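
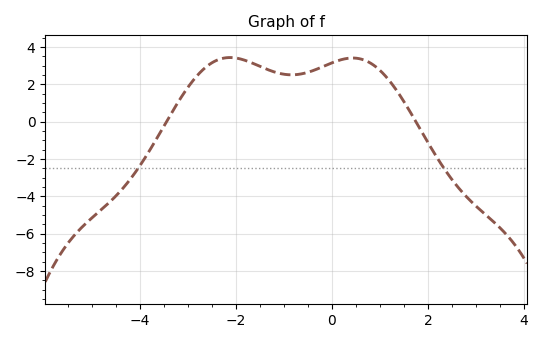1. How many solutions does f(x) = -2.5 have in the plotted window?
2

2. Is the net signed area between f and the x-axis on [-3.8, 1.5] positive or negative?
positive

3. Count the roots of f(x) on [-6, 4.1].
2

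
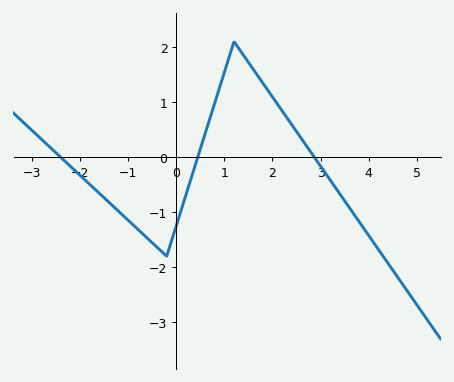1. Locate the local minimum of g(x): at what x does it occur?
-0.2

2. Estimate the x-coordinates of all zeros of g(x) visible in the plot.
-2.4, 0.4, 2.8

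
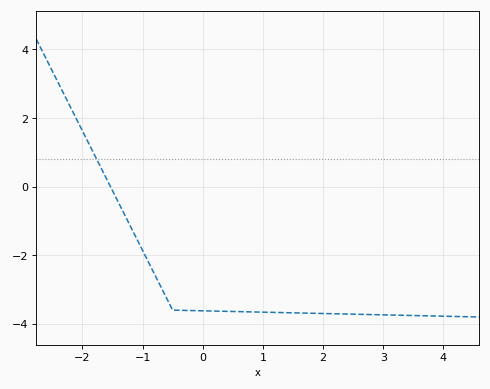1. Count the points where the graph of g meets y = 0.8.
1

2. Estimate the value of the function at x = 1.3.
-3.67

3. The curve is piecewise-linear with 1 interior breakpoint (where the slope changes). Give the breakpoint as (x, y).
(-0.5, -3.6)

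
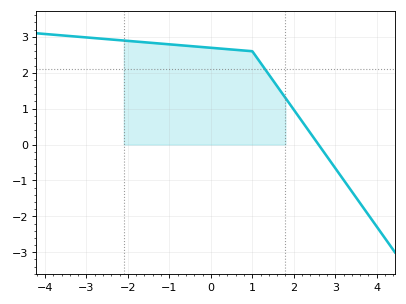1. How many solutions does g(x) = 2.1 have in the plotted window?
1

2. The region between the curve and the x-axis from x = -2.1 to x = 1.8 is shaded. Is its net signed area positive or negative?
positive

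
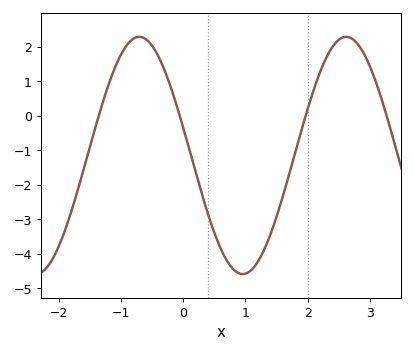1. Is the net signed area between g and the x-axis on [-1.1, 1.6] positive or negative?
negative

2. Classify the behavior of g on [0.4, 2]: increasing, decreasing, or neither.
neither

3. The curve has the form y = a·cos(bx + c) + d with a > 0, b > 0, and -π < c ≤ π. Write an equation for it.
y = 3.44cos(1.89x + 1.33) - 1.15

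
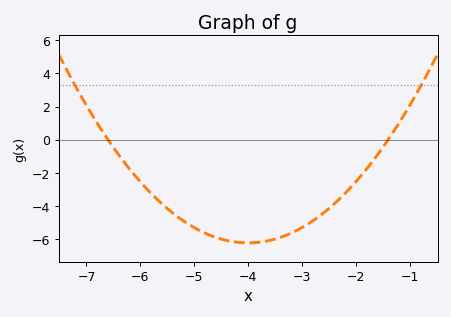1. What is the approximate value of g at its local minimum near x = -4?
-6.22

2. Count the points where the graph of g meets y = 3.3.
2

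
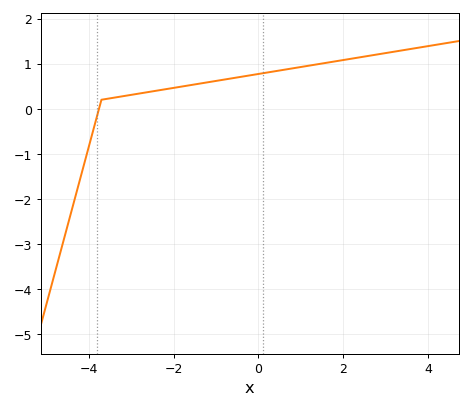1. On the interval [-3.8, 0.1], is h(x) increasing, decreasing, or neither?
increasing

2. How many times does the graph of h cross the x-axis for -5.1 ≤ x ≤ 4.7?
1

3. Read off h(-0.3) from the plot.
0.7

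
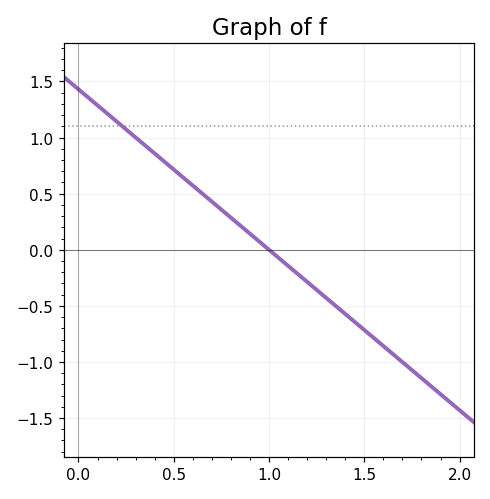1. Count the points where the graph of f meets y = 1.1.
1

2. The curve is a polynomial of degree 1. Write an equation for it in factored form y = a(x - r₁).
y = -1.43(x - 1)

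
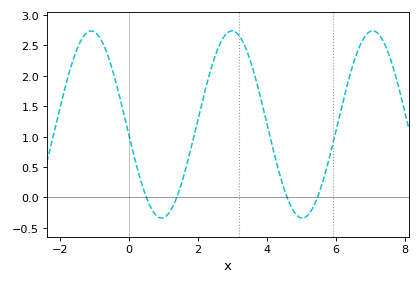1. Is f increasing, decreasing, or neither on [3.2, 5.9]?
neither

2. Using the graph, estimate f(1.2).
-0.2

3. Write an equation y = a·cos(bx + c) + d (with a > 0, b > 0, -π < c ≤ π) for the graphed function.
y = 1.54cos(1.5x + 1.7) + 1.2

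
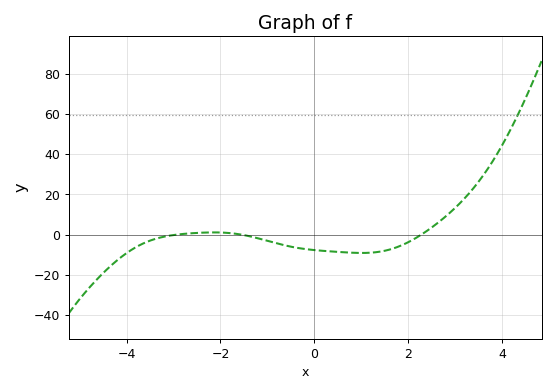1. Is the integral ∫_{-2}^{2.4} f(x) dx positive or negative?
negative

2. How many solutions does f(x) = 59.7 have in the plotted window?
1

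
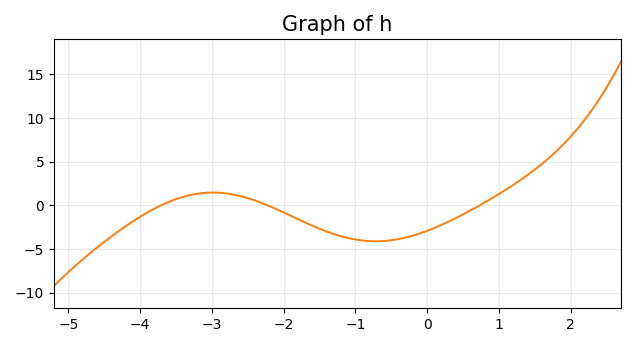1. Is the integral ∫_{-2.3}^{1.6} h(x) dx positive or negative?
negative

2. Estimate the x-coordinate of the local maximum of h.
-2.99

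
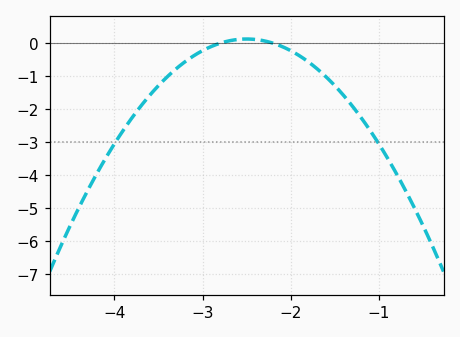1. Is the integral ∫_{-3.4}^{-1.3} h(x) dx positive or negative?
negative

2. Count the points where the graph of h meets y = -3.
2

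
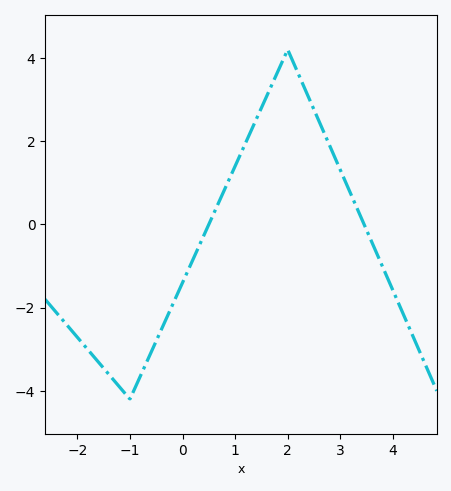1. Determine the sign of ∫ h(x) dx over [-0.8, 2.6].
positive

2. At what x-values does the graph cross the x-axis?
0.5, 3.45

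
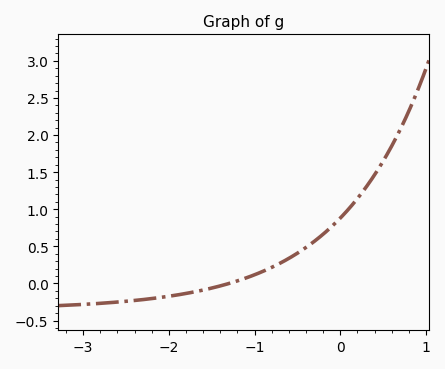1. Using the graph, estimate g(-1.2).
0.05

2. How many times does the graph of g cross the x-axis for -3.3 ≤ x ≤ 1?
1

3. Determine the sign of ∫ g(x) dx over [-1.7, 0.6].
positive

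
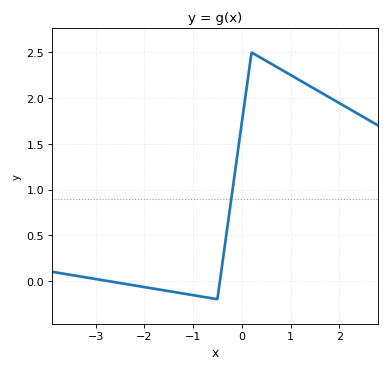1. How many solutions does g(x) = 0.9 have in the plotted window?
1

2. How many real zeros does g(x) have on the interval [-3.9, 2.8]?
2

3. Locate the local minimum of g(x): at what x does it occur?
-0.5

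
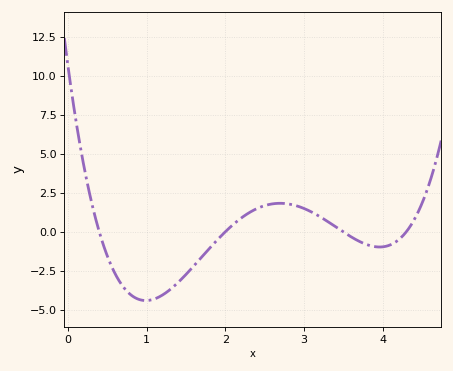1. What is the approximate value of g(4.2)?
-0.521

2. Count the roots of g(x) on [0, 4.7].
4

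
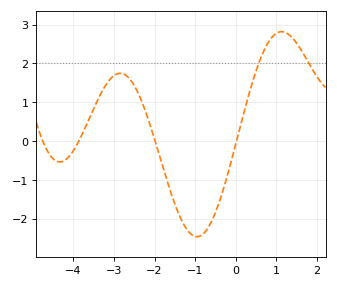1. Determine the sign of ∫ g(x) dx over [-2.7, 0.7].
negative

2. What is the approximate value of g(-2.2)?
0.7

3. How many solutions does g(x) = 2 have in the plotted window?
2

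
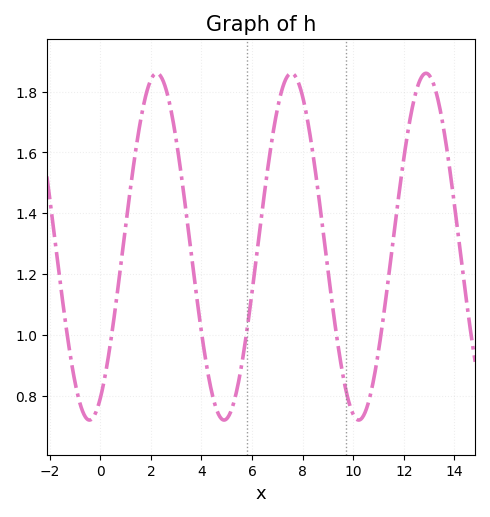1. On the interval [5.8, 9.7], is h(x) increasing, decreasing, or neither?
neither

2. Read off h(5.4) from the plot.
0.82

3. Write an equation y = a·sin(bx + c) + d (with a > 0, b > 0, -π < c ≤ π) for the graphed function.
y = 0.57sin(1.2x - 1.1) + 1.29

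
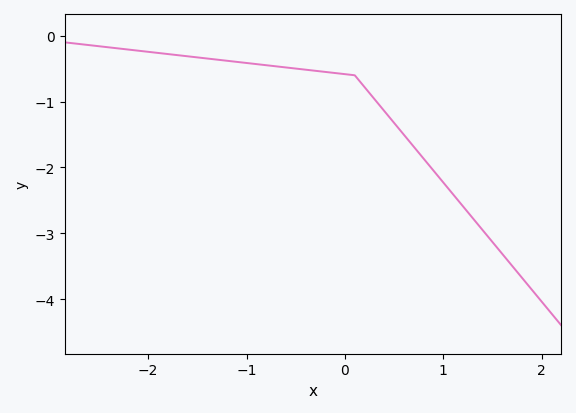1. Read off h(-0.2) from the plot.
-0.549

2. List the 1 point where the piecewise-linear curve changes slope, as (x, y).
(0.1, -0.6)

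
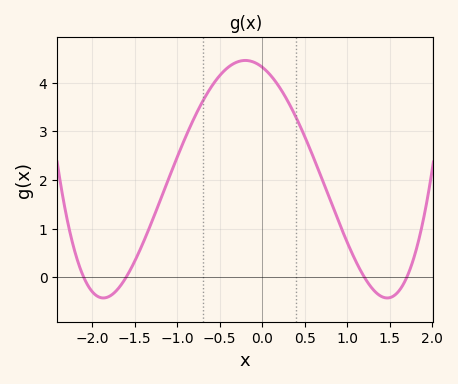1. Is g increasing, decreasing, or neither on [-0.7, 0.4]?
neither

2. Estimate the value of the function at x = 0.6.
2.47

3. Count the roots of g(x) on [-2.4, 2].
4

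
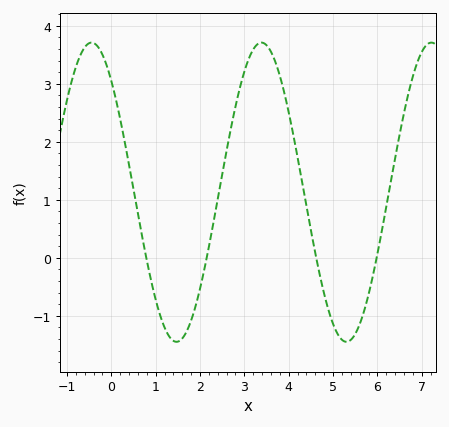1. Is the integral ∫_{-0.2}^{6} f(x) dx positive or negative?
positive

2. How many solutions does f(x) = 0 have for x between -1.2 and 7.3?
4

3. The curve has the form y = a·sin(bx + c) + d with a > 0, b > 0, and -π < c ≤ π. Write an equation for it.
y = 2.58sin(1.6x + 2.3) + 1.13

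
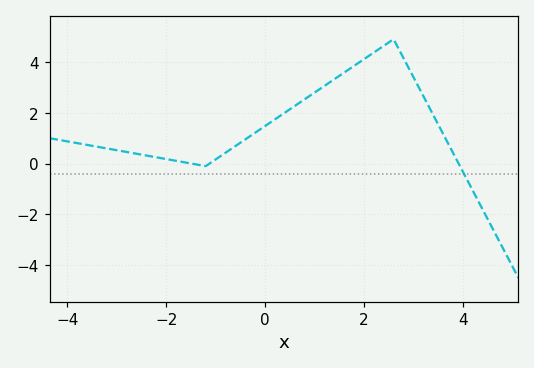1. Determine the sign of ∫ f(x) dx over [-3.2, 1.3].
positive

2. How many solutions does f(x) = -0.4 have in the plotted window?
1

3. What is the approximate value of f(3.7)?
0.804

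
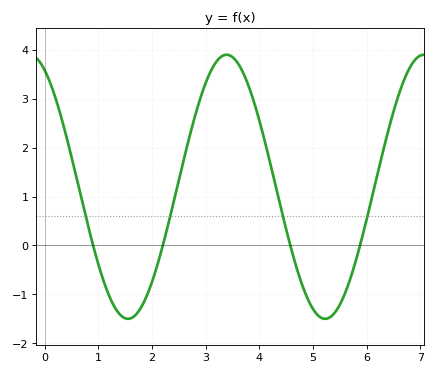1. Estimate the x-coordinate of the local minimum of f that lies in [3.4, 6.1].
5.2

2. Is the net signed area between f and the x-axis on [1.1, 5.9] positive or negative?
positive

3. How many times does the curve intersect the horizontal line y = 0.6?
4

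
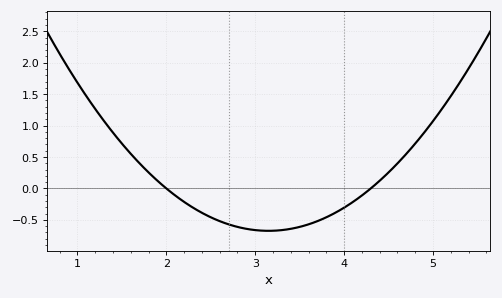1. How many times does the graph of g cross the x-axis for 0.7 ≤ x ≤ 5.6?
2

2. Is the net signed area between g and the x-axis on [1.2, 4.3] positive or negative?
negative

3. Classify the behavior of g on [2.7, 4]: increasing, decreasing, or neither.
neither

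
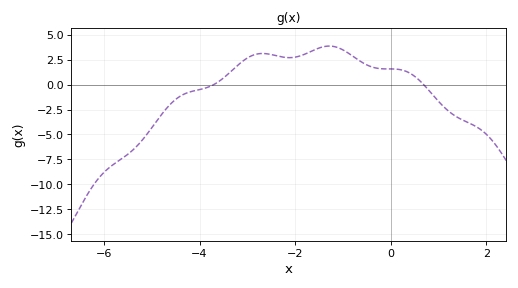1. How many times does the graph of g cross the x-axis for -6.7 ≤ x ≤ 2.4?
2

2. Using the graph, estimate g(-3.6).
0.5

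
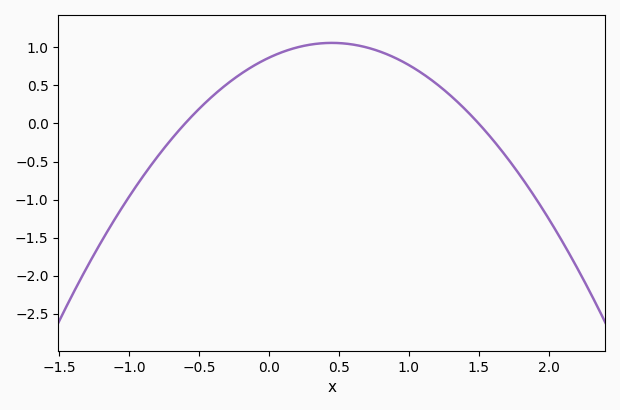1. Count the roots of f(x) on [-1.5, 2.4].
2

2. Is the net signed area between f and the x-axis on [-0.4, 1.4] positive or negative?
positive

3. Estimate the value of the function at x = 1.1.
0.653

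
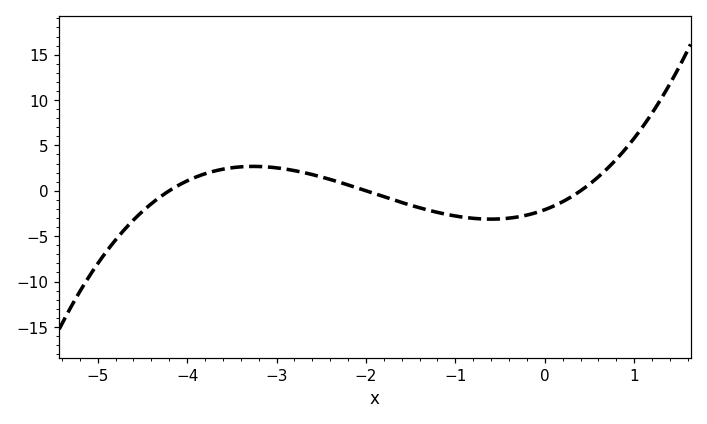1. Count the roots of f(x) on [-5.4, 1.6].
3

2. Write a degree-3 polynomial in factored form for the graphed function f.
y = 0.62(x + 4.2)(x + 2)(x - 0.4)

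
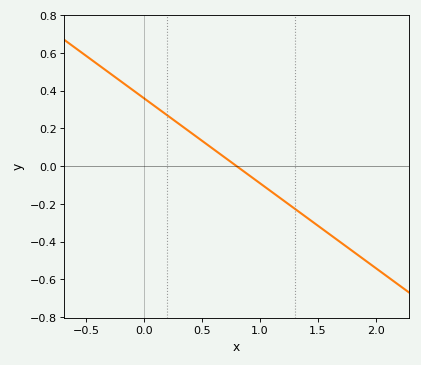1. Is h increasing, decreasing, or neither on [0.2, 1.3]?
decreasing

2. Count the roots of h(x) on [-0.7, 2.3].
1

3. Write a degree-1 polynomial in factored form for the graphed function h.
y = -0.45(x - 0.8)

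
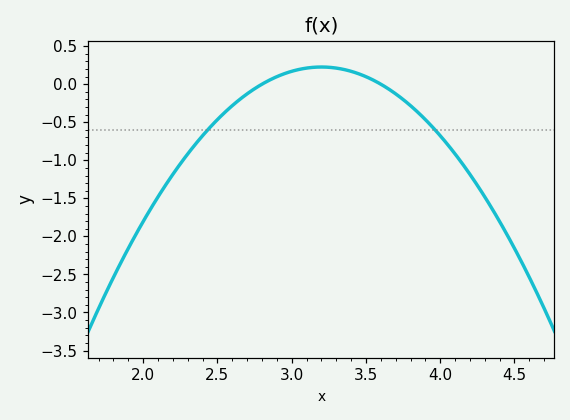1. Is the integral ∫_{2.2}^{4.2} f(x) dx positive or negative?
negative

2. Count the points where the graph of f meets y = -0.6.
2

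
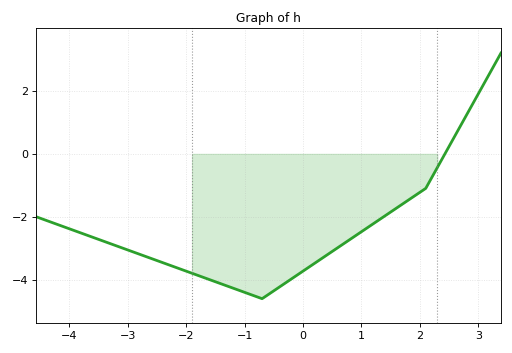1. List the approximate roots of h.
2.4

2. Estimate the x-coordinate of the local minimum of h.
-0.6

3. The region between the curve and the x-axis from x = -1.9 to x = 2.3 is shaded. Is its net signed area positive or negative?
negative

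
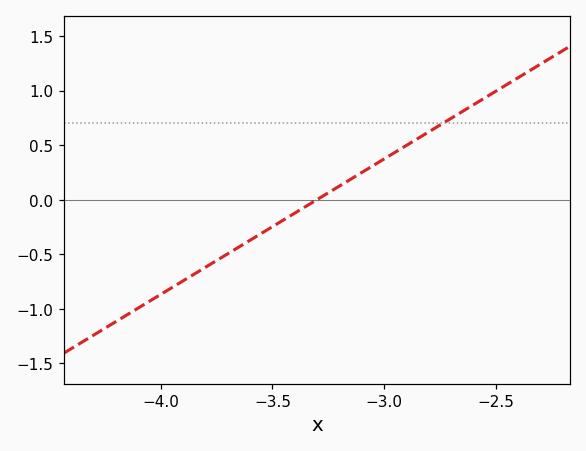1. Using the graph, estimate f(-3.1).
0.25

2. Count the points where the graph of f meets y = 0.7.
1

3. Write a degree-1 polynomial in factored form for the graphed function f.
y = 1.24(x + 3.3)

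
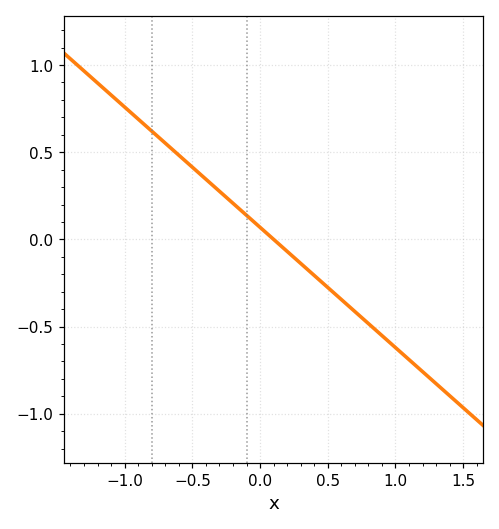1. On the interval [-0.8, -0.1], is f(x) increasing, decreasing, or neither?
decreasing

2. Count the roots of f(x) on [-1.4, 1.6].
1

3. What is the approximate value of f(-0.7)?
0.552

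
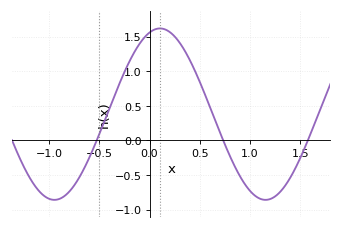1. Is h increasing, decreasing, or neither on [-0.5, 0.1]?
increasing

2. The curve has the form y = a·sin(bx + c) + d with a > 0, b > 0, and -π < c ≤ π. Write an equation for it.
y = 1.24sin(2.99x + 1.26) + 0.38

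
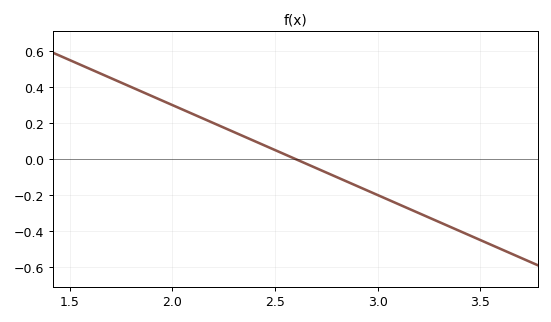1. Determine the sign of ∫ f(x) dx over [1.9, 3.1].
positive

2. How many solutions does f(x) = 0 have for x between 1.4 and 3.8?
1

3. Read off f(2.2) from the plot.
0.2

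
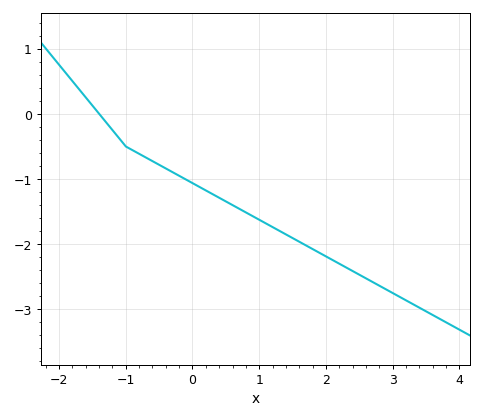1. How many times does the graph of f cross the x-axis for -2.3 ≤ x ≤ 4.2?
1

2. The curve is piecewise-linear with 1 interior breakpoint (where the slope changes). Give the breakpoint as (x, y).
(-1, -0.5)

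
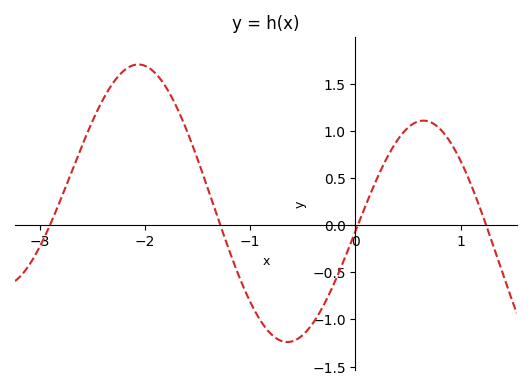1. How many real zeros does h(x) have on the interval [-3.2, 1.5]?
4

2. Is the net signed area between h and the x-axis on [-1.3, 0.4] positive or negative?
negative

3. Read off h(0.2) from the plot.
0.481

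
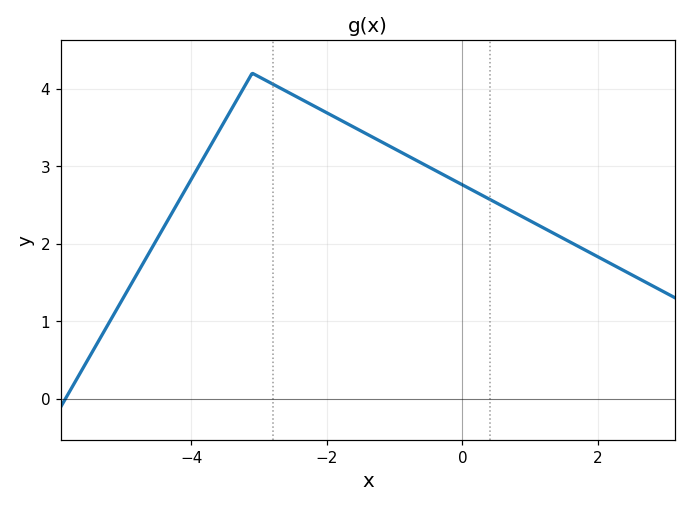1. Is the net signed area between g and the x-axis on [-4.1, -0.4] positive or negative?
positive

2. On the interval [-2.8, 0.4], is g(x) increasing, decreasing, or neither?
decreasing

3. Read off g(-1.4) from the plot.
3.41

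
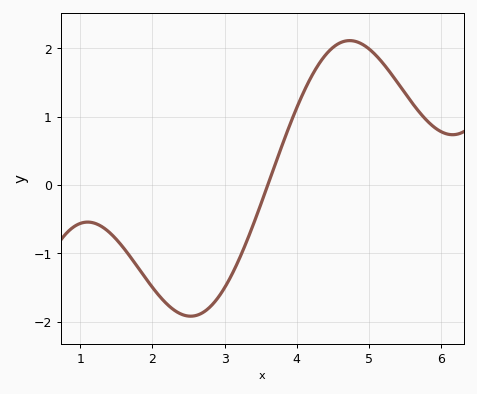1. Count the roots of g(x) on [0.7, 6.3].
1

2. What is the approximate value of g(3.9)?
0.9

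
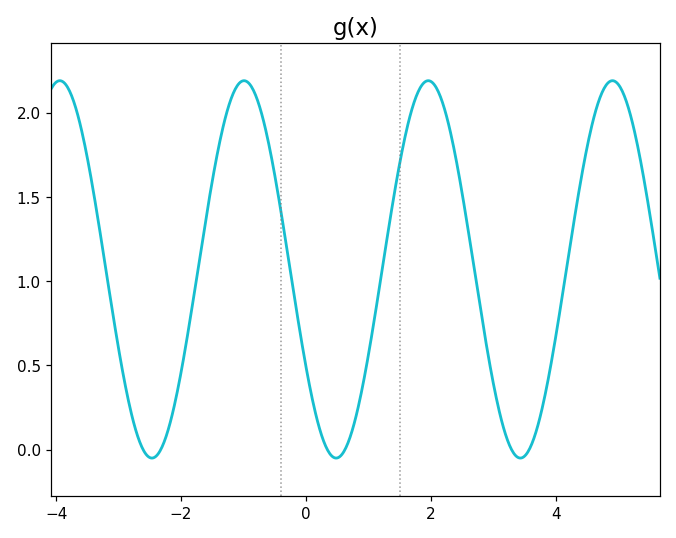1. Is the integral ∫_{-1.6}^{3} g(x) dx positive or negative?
positive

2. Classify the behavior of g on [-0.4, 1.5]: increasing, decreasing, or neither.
neither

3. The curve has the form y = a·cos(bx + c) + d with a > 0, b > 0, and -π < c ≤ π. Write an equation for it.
y = 1.12cos(2.1x + 2.1) + 1.07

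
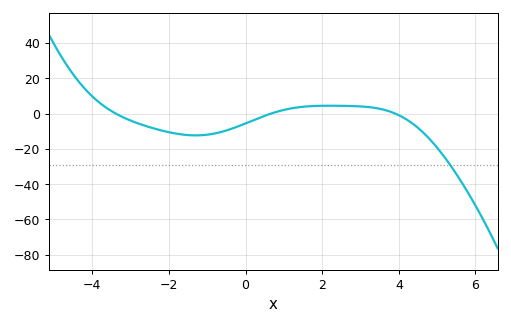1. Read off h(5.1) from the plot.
-22.1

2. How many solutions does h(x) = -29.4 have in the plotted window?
1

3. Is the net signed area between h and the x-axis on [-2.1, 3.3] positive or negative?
negative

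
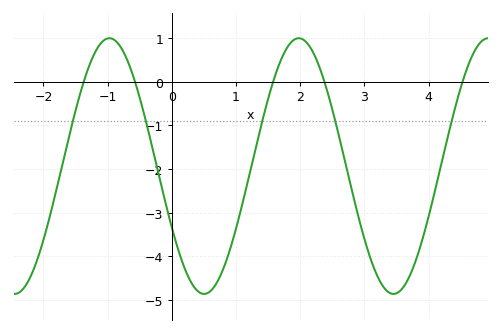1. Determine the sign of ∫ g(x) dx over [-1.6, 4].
negative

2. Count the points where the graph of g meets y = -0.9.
5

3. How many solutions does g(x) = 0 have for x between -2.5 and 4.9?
5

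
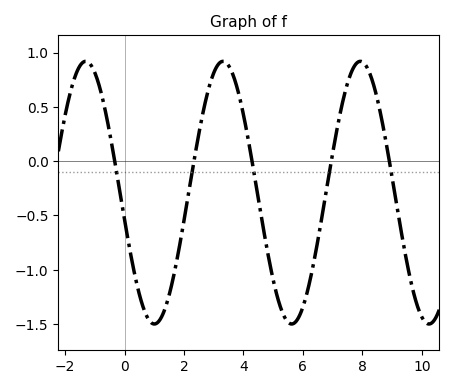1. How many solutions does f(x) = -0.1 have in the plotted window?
5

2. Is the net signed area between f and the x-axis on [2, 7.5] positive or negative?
negative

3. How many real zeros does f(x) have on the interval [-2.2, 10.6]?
5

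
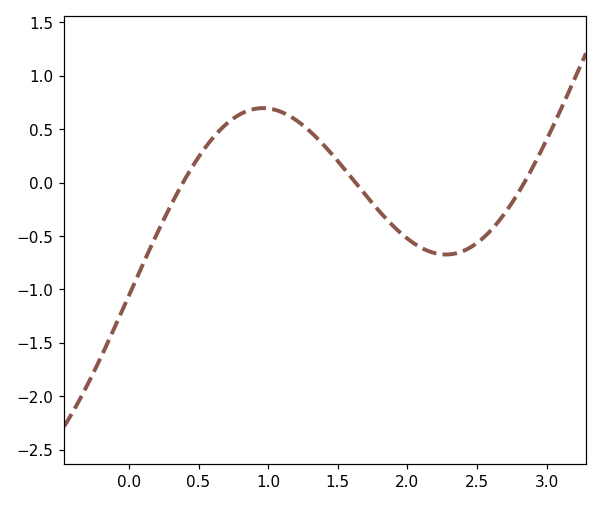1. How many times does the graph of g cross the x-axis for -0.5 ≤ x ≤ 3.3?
3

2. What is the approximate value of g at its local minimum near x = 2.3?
-0.65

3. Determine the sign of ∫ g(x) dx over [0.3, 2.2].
positive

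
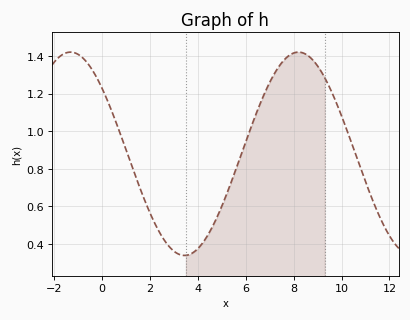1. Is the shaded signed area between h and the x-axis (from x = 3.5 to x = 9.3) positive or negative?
positive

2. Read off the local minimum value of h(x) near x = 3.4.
0.34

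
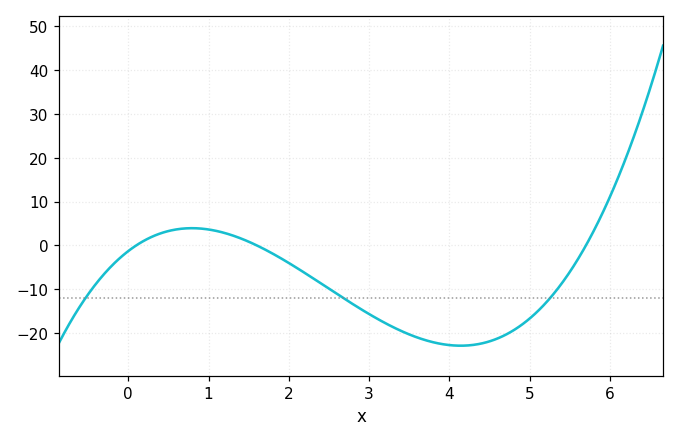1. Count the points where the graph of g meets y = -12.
3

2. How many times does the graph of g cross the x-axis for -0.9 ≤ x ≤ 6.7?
3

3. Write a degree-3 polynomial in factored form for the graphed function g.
y = 1.43(x - 0.1)(x - 1.6)(x - 5.7)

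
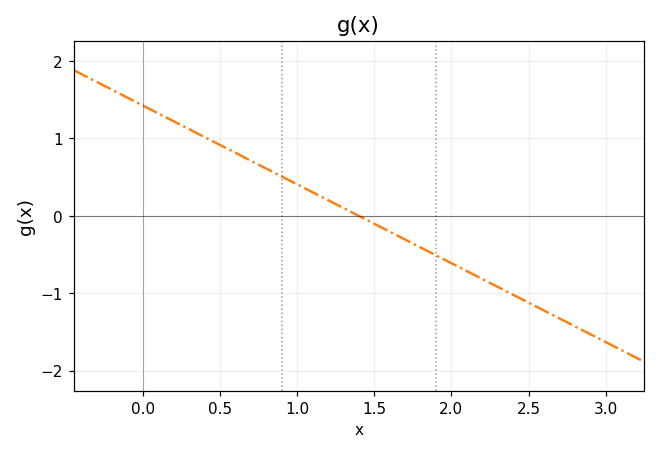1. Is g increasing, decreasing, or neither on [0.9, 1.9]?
decreasing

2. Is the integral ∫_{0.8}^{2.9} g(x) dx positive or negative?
negative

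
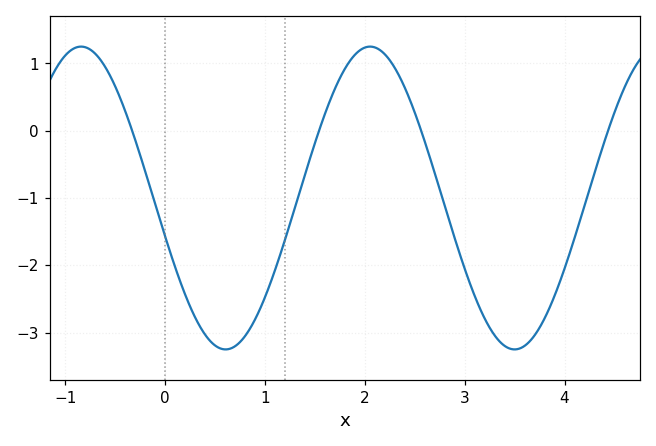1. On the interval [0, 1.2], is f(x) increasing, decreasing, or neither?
neither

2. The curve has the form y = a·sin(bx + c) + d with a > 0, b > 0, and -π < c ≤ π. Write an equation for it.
y = 2.25sin(2.17x - 2.88) - 1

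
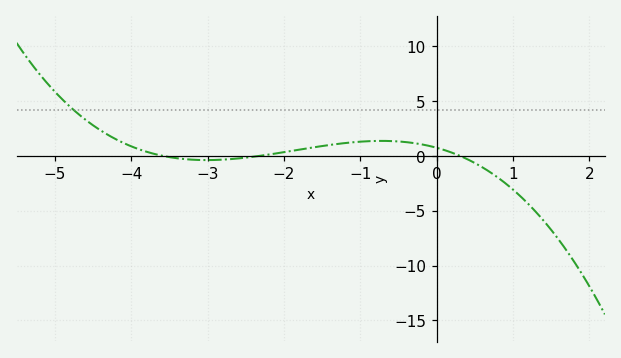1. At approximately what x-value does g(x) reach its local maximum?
-0.721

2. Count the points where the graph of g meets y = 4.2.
1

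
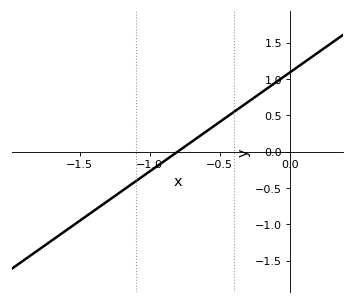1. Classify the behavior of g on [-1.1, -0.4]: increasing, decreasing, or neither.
increasing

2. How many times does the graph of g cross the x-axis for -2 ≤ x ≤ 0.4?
1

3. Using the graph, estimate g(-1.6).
-1.09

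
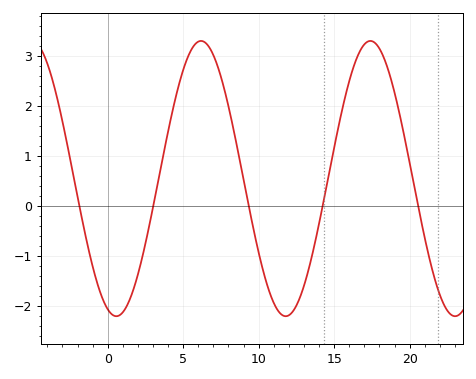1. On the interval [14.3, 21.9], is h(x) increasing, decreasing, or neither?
neither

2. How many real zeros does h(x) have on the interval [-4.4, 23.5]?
5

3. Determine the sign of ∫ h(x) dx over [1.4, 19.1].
positive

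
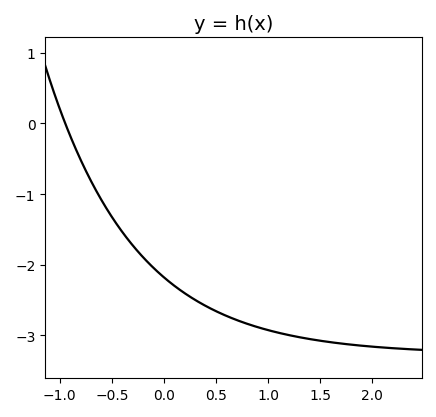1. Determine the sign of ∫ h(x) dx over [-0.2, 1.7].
negative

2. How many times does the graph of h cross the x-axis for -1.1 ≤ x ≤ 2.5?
1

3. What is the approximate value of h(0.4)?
-2.6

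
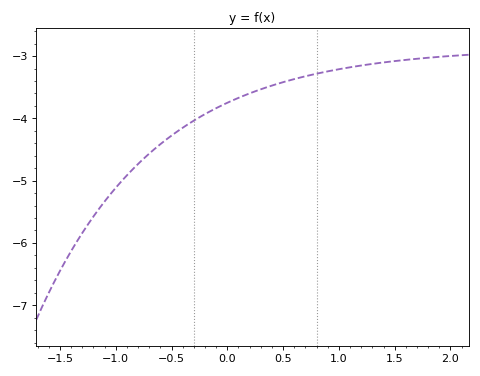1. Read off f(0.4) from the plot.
-3.47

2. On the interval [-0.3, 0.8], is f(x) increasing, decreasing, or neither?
increasing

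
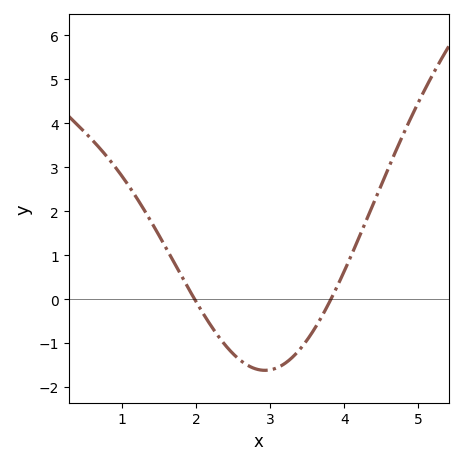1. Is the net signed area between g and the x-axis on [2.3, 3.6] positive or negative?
negative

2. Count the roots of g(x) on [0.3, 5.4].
2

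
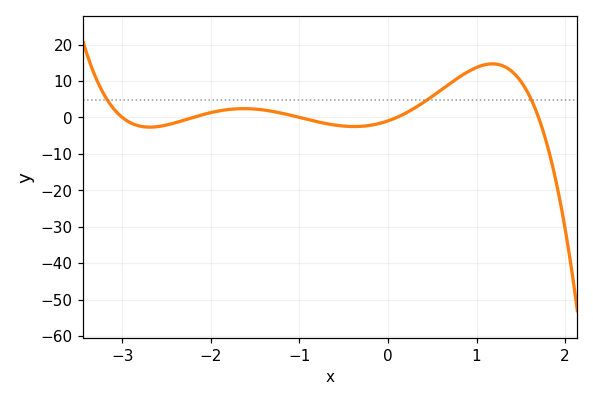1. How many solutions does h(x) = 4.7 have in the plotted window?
3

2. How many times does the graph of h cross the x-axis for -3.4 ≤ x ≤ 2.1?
5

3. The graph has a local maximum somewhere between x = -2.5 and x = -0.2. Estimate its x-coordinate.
-1.6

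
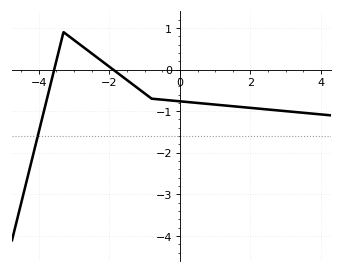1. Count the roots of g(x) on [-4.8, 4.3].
2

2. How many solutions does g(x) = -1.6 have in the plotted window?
1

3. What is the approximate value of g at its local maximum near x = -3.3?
0.9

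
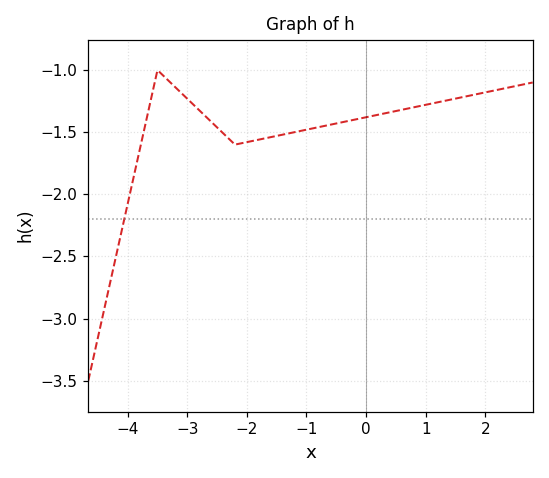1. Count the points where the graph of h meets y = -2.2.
1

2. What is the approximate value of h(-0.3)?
-1.41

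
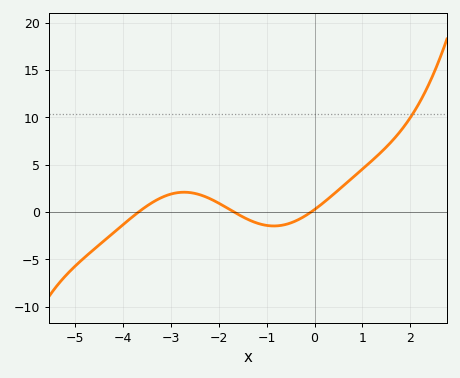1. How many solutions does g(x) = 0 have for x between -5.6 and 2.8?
3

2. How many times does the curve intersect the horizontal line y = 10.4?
1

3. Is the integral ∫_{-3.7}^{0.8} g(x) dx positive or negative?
positive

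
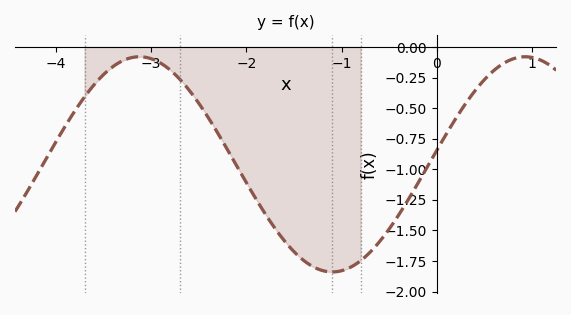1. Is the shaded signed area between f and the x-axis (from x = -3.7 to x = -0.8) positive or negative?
negative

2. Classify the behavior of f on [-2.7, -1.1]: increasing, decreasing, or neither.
decreasing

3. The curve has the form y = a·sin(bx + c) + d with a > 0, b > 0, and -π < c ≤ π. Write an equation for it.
y = 0.88sin(1.55x + 0.13) - 0.96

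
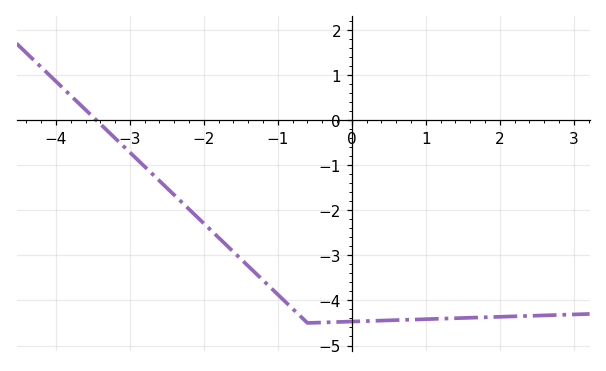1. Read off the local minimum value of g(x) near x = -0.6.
-4.5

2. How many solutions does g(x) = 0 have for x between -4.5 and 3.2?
1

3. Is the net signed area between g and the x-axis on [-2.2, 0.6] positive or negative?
negative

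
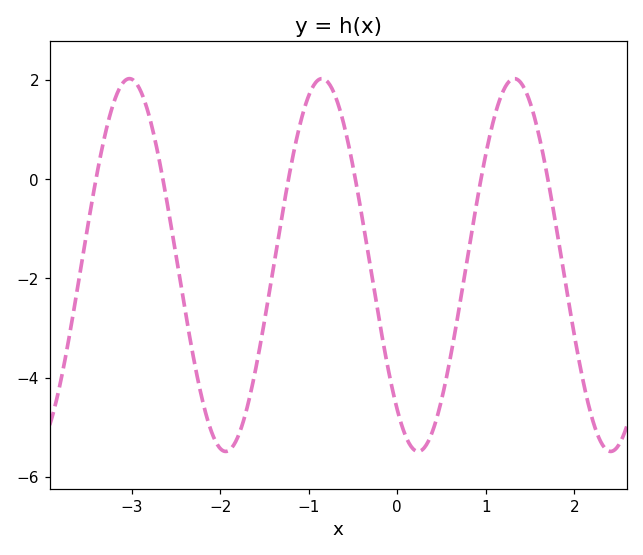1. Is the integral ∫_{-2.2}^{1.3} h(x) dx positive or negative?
negative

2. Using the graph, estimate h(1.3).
2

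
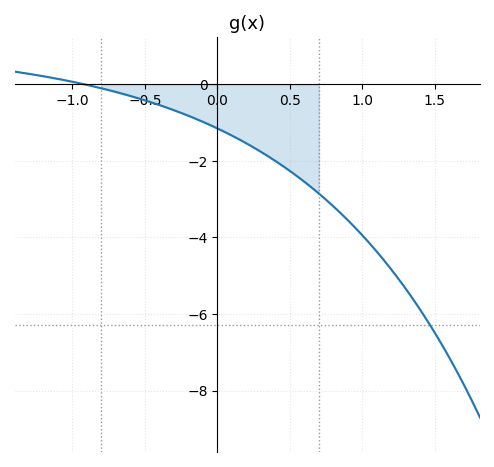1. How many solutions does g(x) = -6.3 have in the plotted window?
1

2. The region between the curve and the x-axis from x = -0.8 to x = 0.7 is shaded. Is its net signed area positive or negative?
negative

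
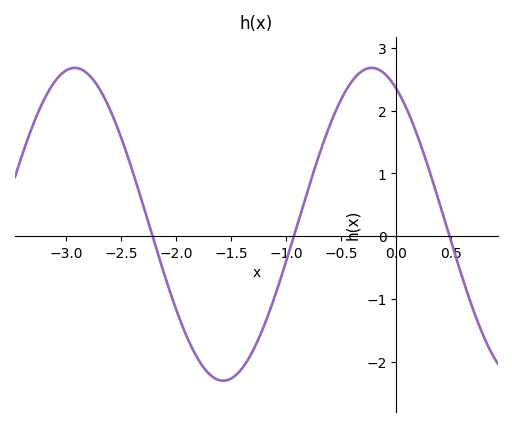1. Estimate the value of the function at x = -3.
2.64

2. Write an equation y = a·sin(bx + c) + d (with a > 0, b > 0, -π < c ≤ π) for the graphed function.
y = 2.49sin(2.33x + 2.09) + 0.19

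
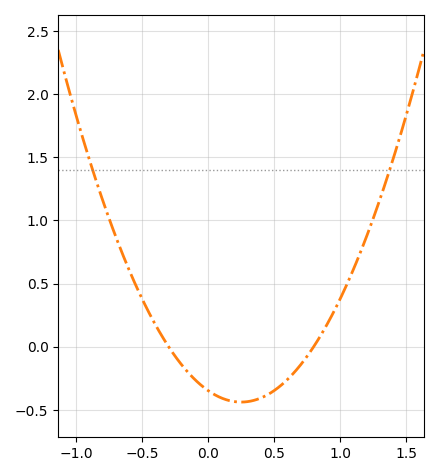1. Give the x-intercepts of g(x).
-0.3, 0.8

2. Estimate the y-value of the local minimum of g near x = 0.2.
-0.45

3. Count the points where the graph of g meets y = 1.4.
2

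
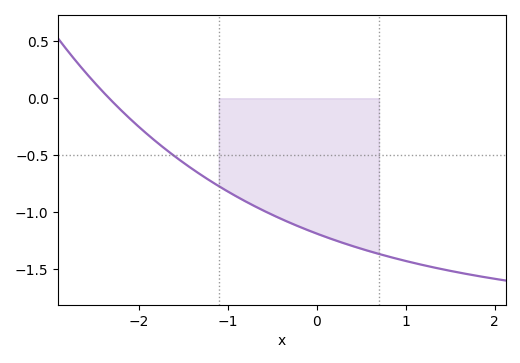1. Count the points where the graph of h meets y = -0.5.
1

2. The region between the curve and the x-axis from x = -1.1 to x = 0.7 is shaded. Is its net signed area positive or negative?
negative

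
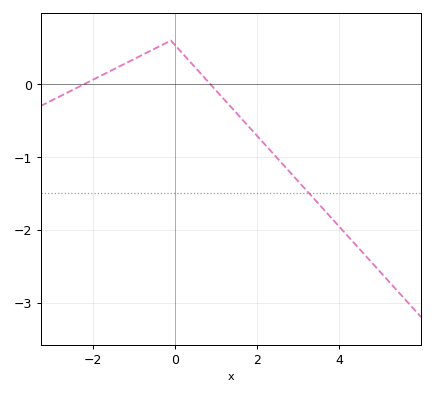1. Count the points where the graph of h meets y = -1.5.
1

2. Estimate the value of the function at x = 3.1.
-1.4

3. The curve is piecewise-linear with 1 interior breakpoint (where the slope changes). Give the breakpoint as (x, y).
(-0.1, 0.6)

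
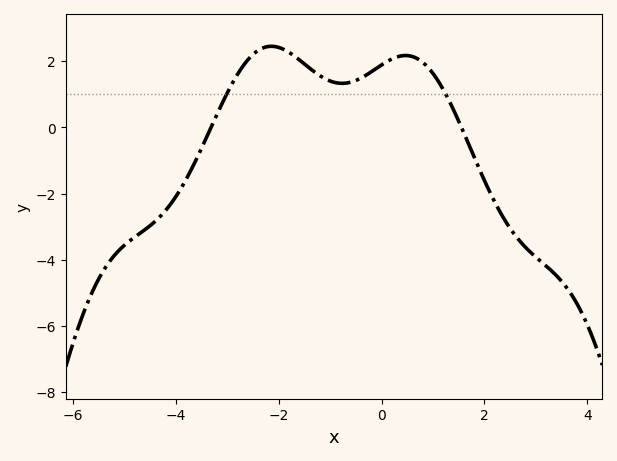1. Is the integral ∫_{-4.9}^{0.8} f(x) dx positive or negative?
positive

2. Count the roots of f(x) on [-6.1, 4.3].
2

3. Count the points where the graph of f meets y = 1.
2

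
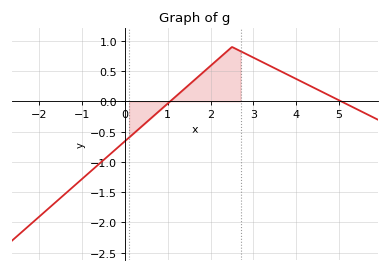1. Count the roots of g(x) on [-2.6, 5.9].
2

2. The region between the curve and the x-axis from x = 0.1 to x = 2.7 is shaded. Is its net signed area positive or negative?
positive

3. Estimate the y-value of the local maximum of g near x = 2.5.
0.9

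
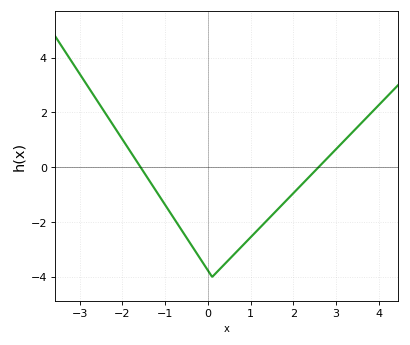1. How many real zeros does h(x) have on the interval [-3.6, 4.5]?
2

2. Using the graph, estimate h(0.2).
-3.84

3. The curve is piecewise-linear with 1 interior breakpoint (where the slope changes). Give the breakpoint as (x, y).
(0.1, -4)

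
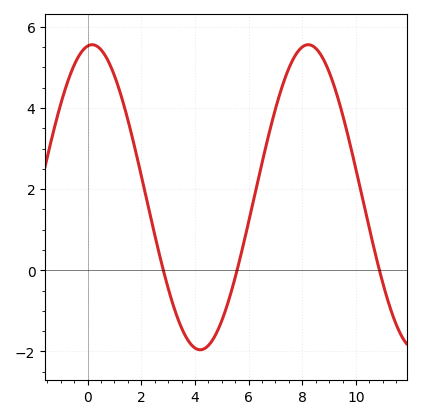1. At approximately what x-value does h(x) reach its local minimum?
4.2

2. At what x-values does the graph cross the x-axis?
2.8, 5.6, 10.8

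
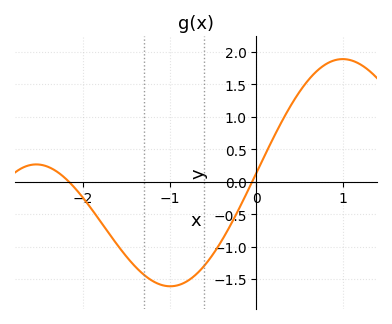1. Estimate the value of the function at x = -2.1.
-0.087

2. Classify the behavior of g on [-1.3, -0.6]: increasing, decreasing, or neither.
neither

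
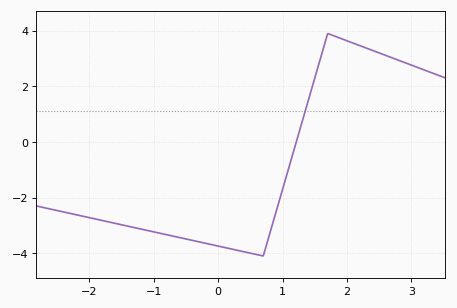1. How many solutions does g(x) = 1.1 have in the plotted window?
1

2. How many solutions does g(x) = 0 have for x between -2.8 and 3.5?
1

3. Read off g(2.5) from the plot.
3.2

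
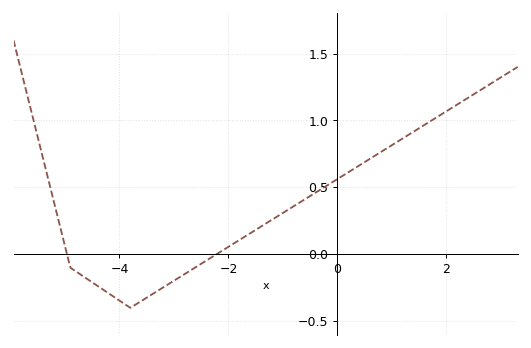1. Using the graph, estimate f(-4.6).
-0.182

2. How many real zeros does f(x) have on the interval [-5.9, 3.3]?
2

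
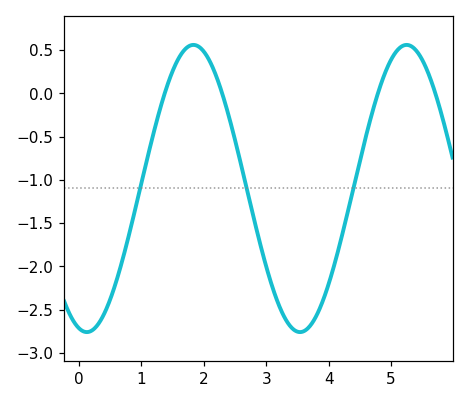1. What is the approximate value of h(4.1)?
-1.95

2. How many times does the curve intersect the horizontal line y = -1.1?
3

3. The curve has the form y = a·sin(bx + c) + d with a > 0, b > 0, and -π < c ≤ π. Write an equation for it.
y = 1.66sin(1.84x - 1.8) - 1.1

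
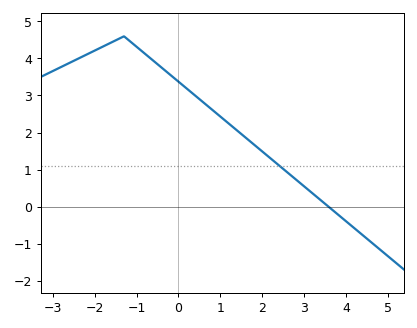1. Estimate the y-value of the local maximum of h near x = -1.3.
4.6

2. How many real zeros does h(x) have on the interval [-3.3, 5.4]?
1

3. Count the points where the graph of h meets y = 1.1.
1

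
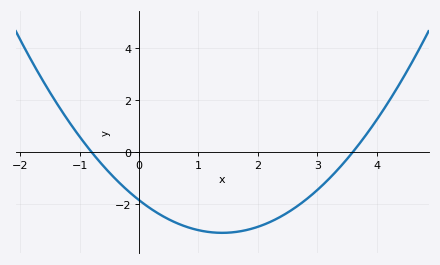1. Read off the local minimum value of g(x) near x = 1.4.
-3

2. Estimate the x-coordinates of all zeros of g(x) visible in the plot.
-0.8, 3.6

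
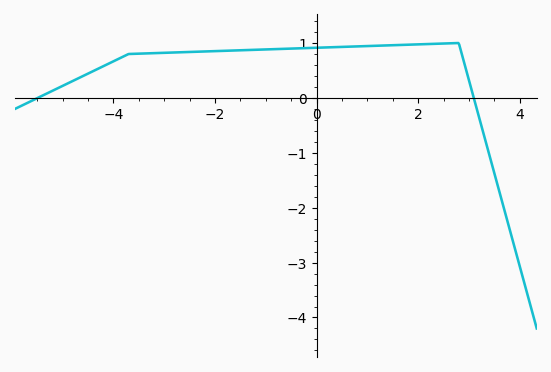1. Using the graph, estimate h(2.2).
0.982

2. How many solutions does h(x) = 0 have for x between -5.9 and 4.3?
2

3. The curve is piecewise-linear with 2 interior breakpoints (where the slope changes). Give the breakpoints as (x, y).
(-3.7, 0.8); (2.8, 1)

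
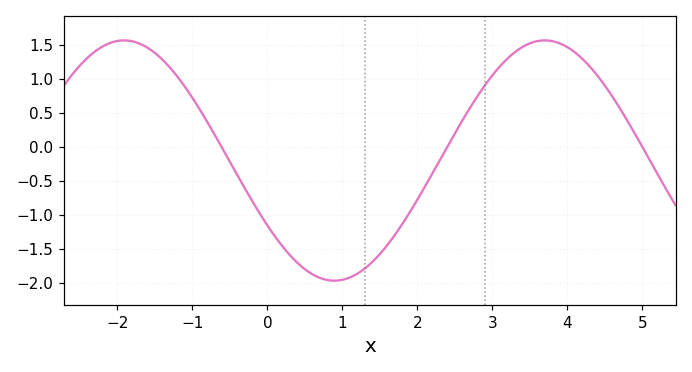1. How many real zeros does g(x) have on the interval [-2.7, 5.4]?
3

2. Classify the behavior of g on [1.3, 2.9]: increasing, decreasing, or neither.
increasing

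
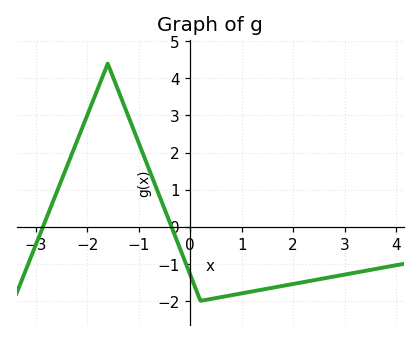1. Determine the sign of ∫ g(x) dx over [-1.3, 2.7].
negative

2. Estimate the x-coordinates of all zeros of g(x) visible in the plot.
-2.86, -0.362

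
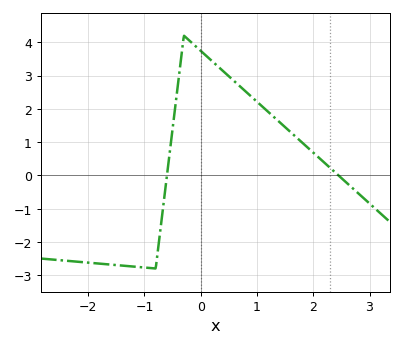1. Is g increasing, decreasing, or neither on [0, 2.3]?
decreasing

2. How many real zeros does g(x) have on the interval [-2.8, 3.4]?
2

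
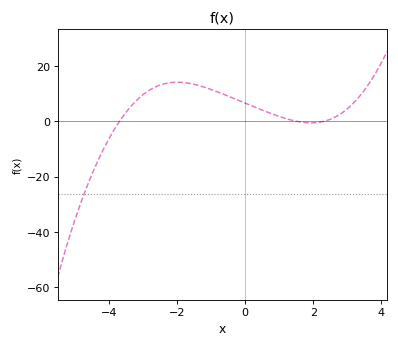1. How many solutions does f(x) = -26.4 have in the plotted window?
1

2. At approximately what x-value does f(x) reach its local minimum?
2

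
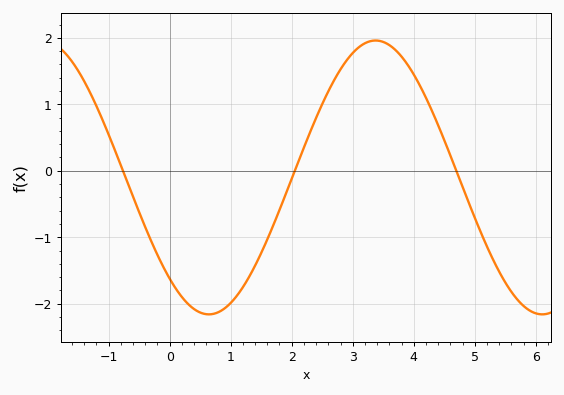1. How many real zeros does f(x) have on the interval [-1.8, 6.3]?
3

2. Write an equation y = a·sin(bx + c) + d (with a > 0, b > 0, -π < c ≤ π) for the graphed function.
y = 2.06sin(1.15x - 2.31) - 0.1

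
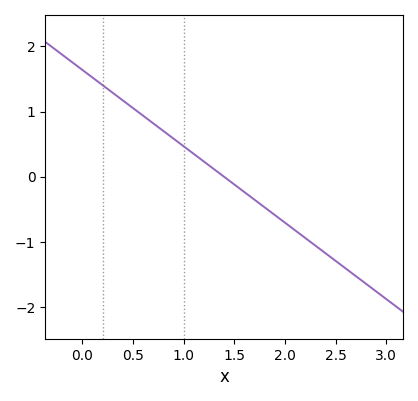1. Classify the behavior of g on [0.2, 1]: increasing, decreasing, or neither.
decreasing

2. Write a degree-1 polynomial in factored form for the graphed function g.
y = -1.17(x - 1.4)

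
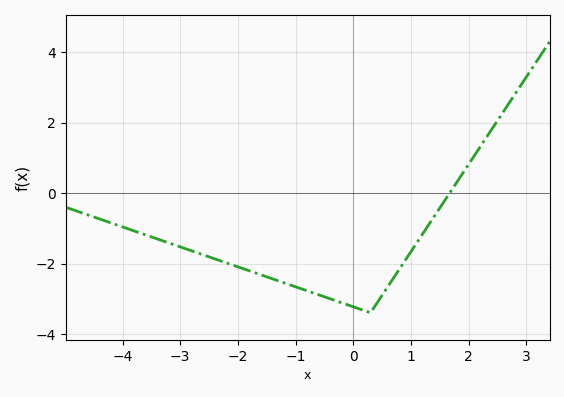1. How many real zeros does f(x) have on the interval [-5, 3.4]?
1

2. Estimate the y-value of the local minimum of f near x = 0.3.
-3.4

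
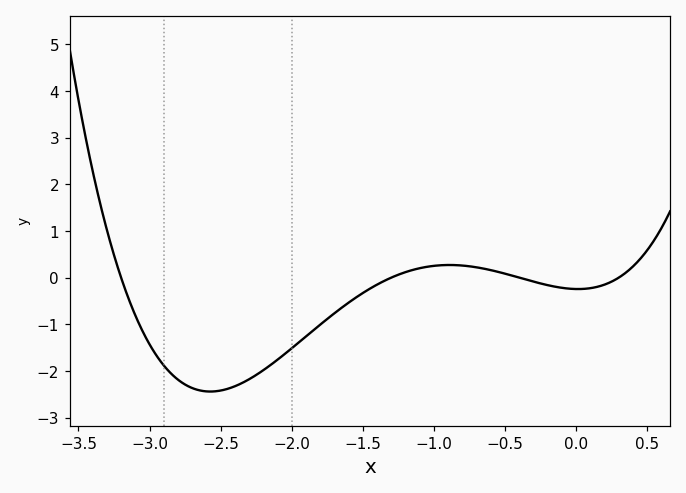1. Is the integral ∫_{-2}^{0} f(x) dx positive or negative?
negative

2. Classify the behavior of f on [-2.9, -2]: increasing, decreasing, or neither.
neither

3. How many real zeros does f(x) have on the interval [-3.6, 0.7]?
4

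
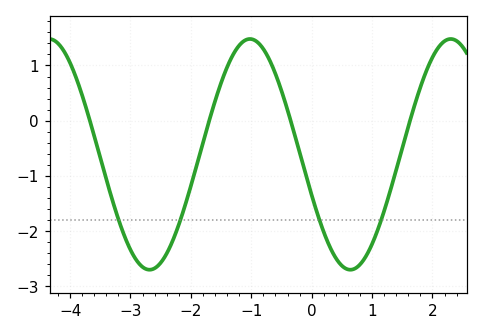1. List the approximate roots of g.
-3.7, -1.7, -0.3, 1.6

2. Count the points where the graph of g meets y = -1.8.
4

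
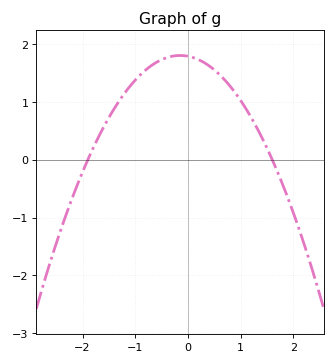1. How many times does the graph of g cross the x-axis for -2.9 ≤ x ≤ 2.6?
2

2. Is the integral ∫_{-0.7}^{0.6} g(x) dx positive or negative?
positive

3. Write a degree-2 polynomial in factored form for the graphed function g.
y = -0.59(x + 1.9)(x - 1.6)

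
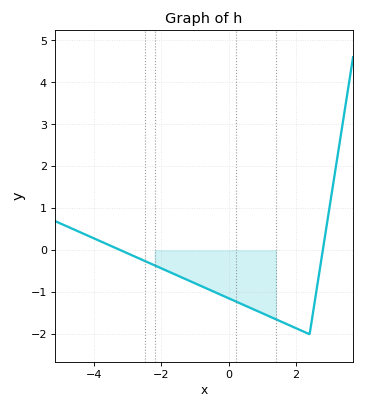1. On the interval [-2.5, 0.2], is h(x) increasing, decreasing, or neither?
decreasing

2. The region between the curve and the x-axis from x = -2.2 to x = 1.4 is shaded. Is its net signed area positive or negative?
negative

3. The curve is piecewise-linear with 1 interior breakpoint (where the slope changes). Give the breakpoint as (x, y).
(2.4, -2)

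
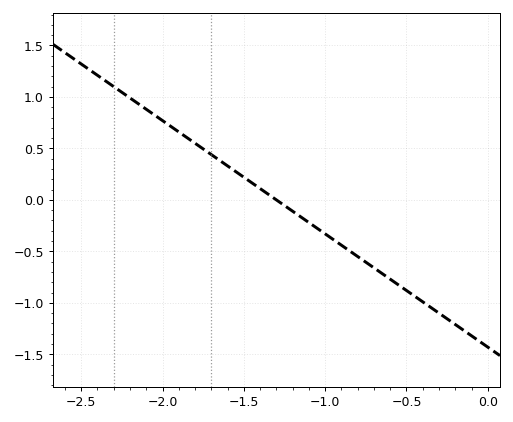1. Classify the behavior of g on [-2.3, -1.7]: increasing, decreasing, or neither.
decreasing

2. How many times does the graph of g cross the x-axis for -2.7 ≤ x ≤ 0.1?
1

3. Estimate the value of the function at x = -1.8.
0.55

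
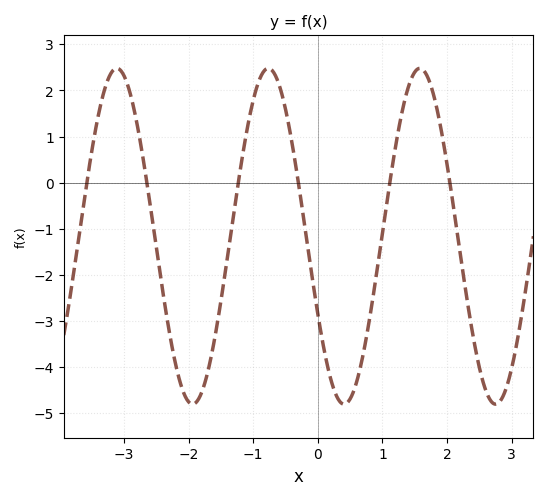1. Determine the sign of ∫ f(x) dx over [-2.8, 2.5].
negative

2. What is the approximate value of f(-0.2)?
-0.953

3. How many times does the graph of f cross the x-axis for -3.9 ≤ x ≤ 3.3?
6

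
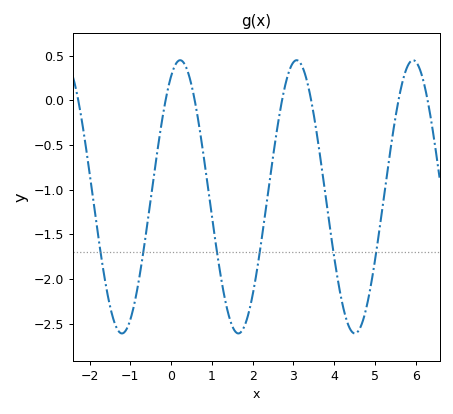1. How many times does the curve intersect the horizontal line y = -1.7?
6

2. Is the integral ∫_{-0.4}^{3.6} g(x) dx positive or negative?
negative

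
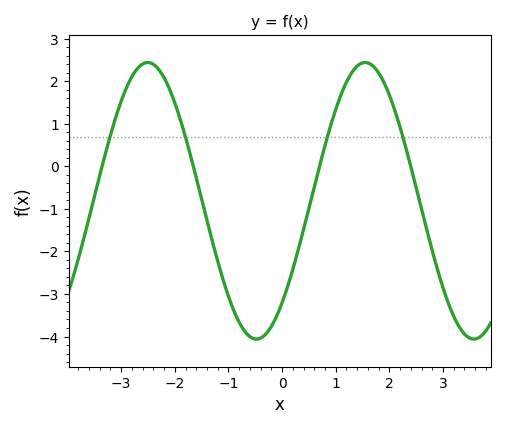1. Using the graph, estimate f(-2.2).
2.1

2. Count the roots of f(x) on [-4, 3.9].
4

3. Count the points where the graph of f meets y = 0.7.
4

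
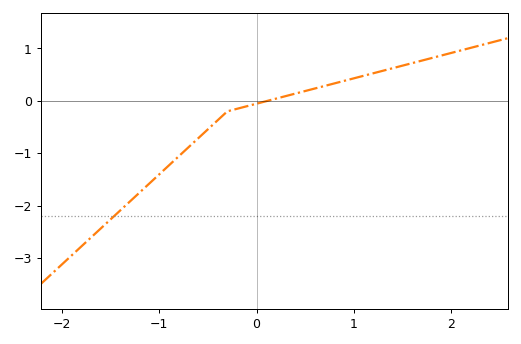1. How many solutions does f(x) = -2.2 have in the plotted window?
1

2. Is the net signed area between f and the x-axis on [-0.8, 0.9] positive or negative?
negative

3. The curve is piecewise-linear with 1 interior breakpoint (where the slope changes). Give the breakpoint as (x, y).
(-0.3, -0.2)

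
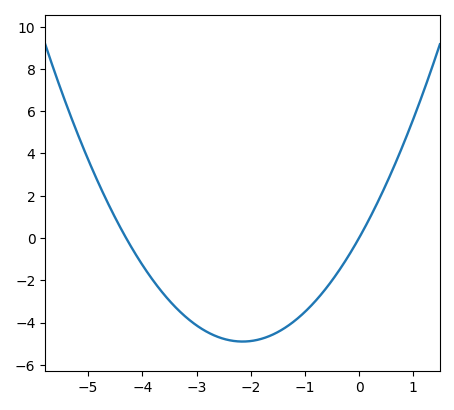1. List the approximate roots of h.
-4.3, 0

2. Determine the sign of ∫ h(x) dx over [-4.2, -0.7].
negative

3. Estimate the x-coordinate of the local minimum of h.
-2.15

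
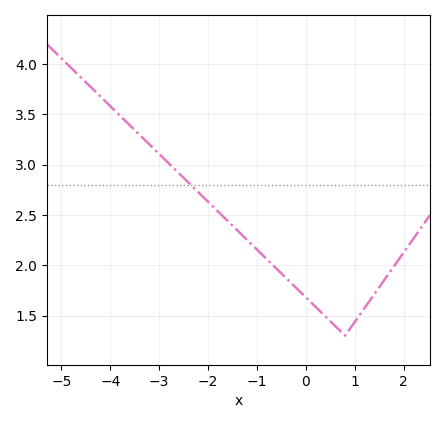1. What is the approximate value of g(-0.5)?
1.92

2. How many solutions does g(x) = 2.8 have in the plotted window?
1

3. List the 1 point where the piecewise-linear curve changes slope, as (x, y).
(0.8, 1.3)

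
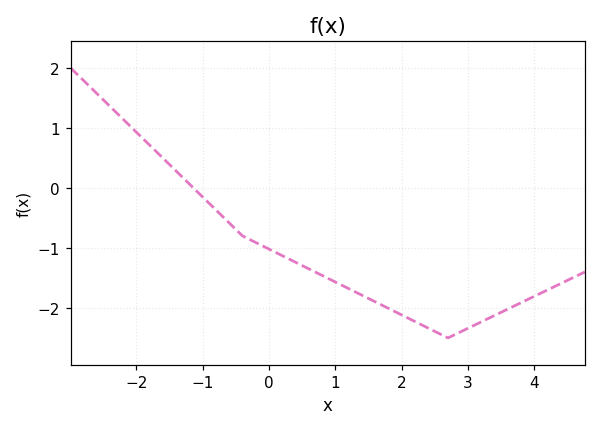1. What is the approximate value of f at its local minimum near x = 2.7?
-2.5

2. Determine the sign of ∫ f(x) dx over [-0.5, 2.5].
negative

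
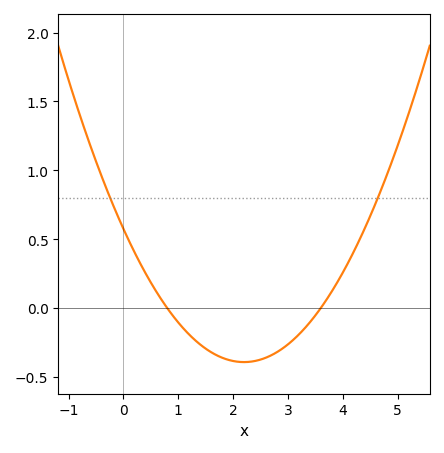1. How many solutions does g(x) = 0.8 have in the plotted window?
2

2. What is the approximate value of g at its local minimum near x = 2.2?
-0.4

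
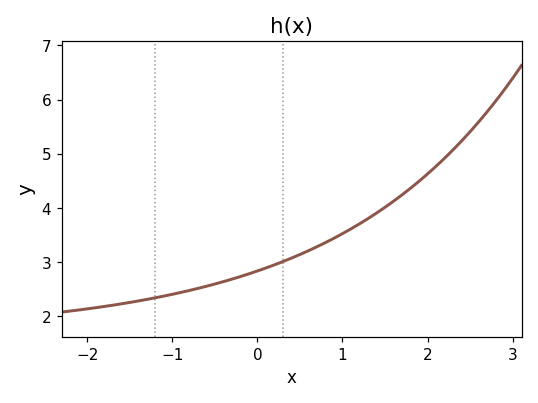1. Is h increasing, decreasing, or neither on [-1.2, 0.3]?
increasing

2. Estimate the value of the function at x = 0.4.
3.1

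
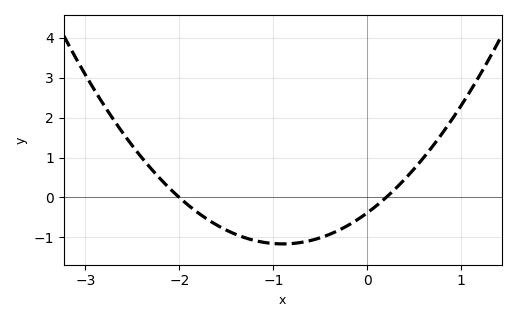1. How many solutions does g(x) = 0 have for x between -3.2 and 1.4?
2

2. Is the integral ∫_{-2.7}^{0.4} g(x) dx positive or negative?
negative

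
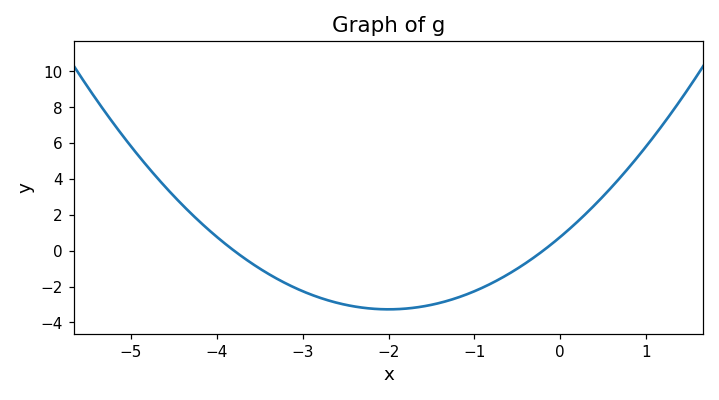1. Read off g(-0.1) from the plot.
0.374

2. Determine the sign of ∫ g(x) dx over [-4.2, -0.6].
negative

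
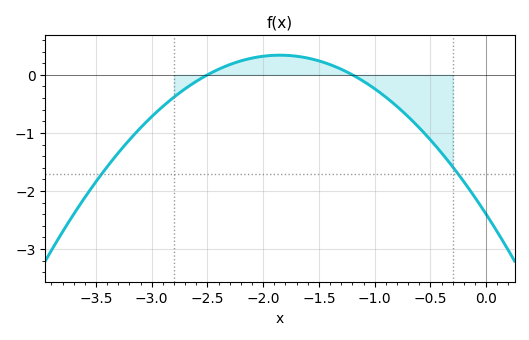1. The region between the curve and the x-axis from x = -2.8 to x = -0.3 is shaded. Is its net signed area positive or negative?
negative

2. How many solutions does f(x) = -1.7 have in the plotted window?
2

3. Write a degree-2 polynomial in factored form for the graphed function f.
y = -0.8(x + 2.5)(x + 1.2)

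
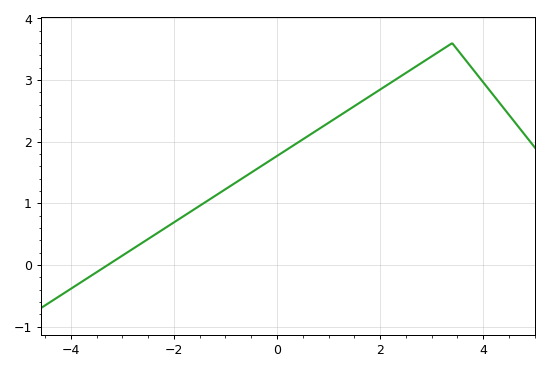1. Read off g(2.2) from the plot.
2.95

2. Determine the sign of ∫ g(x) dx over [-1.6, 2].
positive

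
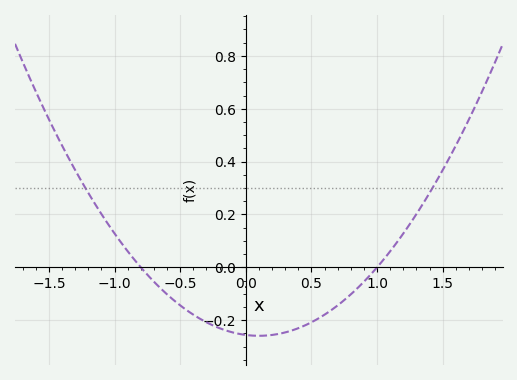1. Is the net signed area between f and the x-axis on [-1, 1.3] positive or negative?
negative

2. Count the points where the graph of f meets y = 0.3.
2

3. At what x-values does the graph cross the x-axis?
-0.8, 1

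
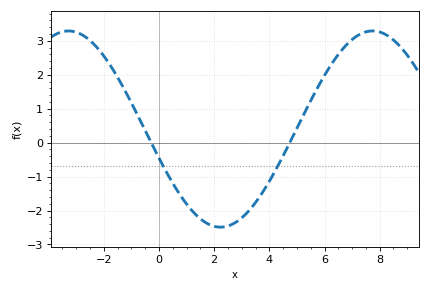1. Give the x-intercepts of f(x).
-0.2, 4.8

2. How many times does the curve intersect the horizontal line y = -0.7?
2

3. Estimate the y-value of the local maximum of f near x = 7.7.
3.3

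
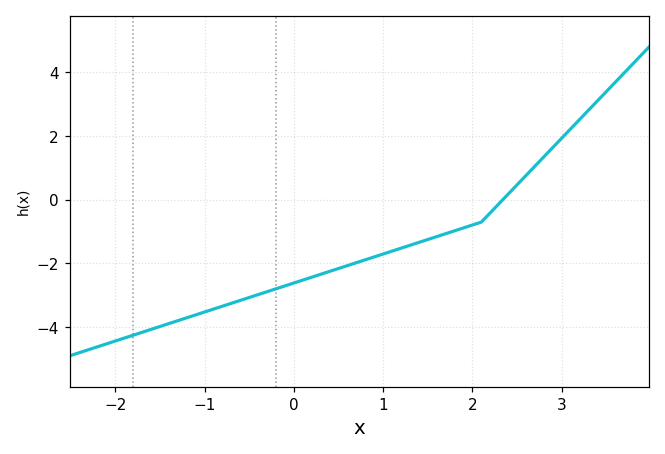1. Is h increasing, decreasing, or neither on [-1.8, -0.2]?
increasing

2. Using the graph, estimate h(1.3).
-1.43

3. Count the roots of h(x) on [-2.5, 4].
1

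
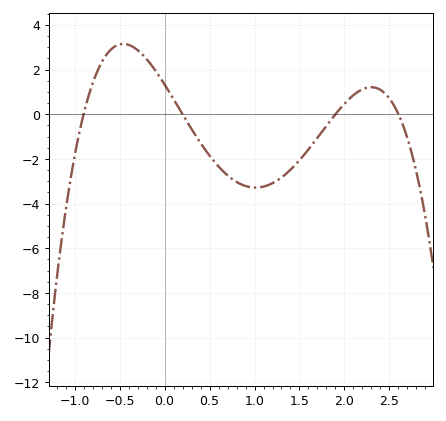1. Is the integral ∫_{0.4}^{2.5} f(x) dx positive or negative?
negative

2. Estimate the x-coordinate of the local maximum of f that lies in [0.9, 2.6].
2.3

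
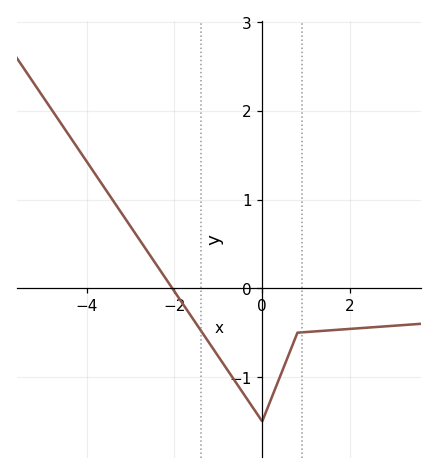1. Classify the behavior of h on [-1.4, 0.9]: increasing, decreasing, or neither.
neither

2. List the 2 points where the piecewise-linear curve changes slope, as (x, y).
(0, -1.5); (0.8, -0.5)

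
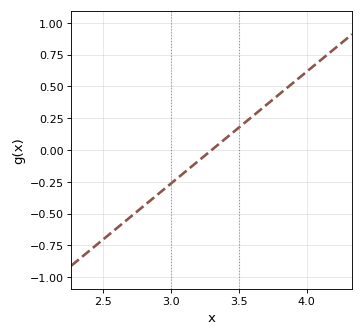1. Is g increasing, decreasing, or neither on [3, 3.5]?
increasing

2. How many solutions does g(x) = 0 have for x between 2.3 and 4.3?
1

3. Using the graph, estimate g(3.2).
-0.088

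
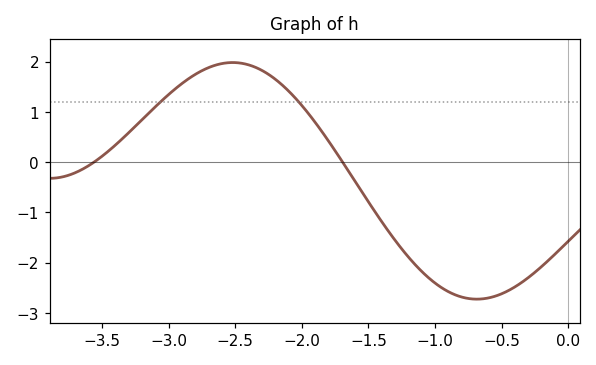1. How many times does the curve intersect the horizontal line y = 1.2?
2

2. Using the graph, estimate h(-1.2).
-1.89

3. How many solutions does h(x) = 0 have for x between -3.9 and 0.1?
2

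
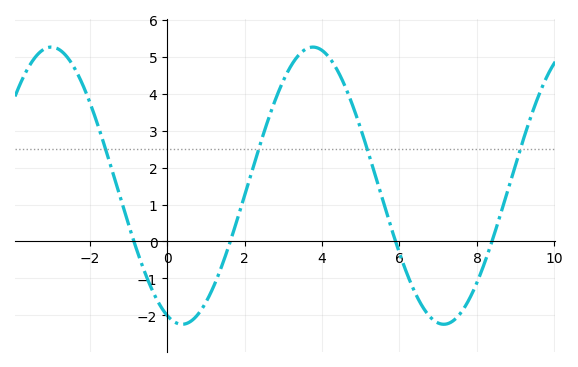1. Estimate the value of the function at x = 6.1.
-0.609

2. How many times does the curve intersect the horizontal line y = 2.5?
4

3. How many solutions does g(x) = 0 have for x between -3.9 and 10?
4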